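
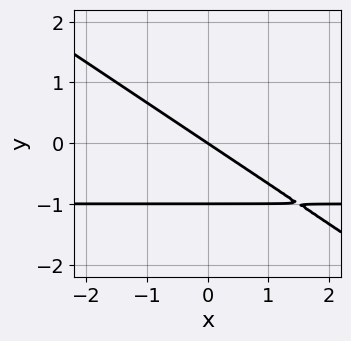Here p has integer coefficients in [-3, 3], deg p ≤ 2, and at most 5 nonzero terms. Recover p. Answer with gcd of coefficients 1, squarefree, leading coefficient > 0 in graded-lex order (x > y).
First, deg p = 2. The shape is more complex than any degree-1 curve.
Then, observable constraints: the y-axis gridline crossings are at y ∈ {-1, 0}; it meets the x-axis at x = 0 (among the integer gridlines).
Finally, fitting integer coefficients to these (and the overall shape) gives p.

2*x*y + 3*y^2 + 2*x + 3*y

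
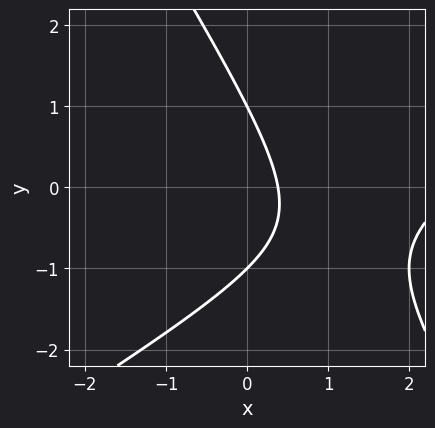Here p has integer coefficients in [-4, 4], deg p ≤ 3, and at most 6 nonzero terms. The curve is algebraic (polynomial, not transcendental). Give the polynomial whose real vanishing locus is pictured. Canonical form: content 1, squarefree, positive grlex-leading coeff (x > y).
1. The degree is 2 — the shape is more complex than any degree-1 curve.
2. From the axis intercepts and sections: among the integer gridlines, it crosses the y-axis at y ∈ {-1, 1}.
3. These observations pin down the coefficients.

x^2 - x*y - y^2 - 3*x + 1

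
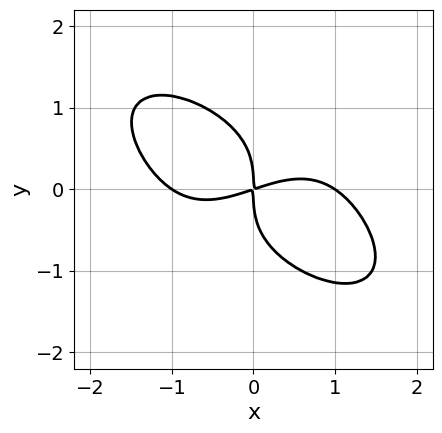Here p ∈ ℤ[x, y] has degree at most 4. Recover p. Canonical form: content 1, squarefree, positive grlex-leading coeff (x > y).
x^4 + 2*y^4 - x^2 + 3*x*y

(a) deg p = 4.
(b) Observable constraints: among the integer gridlines, it crosses the x-axis at x ∈ {-1, 0, 1}; it meets the y-axis at y = 0 (among the integer gridlines).
(c) The integer polynomial consistent with all of this is the stated p.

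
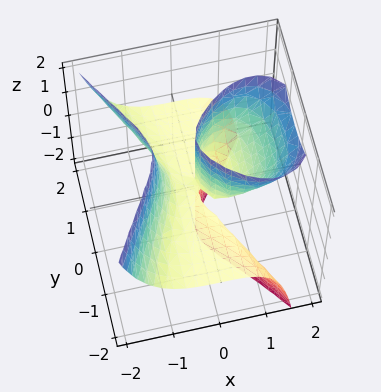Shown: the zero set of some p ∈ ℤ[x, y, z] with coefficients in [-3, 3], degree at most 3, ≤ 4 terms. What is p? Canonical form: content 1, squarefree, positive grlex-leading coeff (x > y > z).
3*x^3 - 2*x^2*z + 3*y^2*z - 3*x*z

(a) Degree: no degree-2 surface has this shape, so deg p = 3.
(b) From the axis intercepts and sections: it meets the x-axis at x = 0 (among the integer gridlines); every point of the y-axis in the box is on the surface; every point of the z-axis in the box is on the surface.
(c) Assembling these constraints gives the stated polynomial.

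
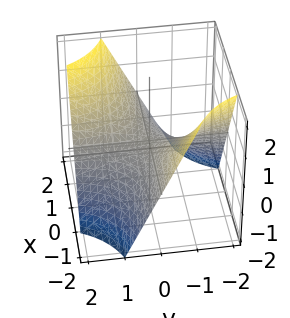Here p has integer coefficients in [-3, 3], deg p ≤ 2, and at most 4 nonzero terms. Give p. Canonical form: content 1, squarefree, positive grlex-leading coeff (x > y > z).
x*y - z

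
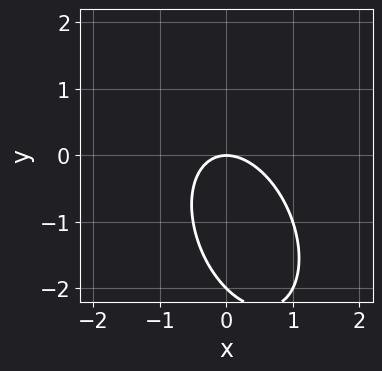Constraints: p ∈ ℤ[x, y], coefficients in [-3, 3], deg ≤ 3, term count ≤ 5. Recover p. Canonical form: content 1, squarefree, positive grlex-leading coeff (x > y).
2*x^2 + x*y + y^2 + 2*y

The degree is 2 — a generic line meets the curve in up to 2 points.
Reading off the gridlines: among the integer gridlines, it crosses the y-axis at y ∈ {-2, 0}; it crosses the x-axis at the gridline x = 0.
These observations pin down the coefficients.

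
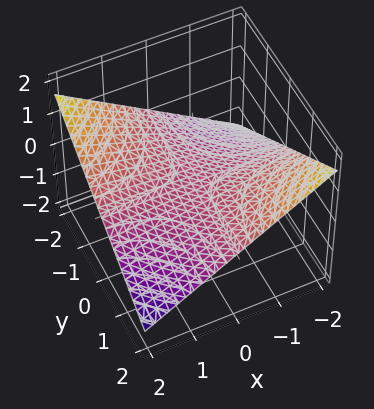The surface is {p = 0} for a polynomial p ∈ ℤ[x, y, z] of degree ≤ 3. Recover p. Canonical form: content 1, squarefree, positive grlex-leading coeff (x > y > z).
x*y + 3*z

(a) The degree is 2 — a hyperbolic paraboloid; a quadric.
(b) Against the integer gridlines: it crosses the z-axis at the gridline z = 0; every point of the x-axis in the box is on the surface; the visible y-axis segment lies entirely on the surface.
(c) Fitting integer coefficients to these (and the overall shape) gives p.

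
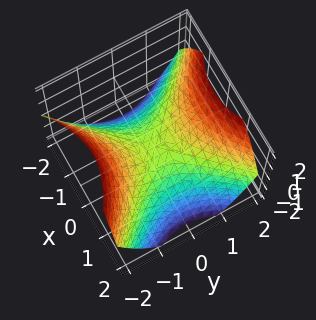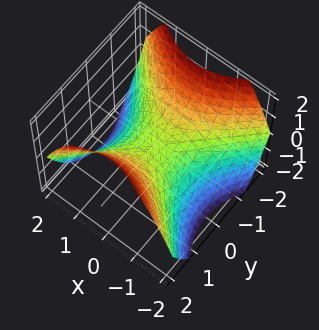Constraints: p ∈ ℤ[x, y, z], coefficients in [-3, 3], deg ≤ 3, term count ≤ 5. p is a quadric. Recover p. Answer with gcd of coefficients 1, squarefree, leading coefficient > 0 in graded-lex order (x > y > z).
2*x^2 - 2*y^2 + 3*z

deg p = 2. A saddle surface; a quadric.
Symmetries: it's symmetric under x → −x, forcing even powers of x; mirror symmetry y ↦ −y ⇒ only even powers of y.
From the visible intercepts: it meets the x-axis at x = 0 (among the integer gridlines); it meets the z-axis at z = 0 (among the integer gridlines); it crosses the y-axis at the gridline y = 0.
Matching integer coefficients to the picture gives p.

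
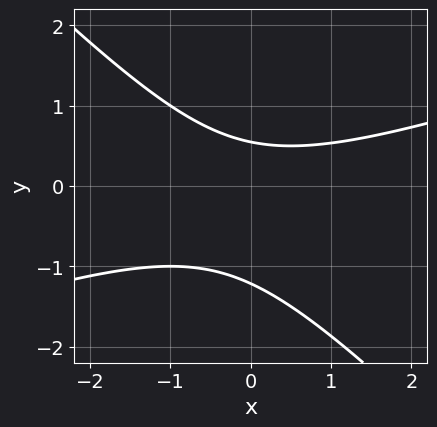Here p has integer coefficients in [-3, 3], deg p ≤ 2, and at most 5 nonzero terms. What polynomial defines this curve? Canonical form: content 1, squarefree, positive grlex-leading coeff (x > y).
x^2 - 2*x*y - 3*y^2 - 2*y + 2

First, deg p = 2. No degree-1 curve has this shape.
Next, against the integer gridlines: no x-intercept at any integer in the box.
Finally, these observations pin down the coefficients.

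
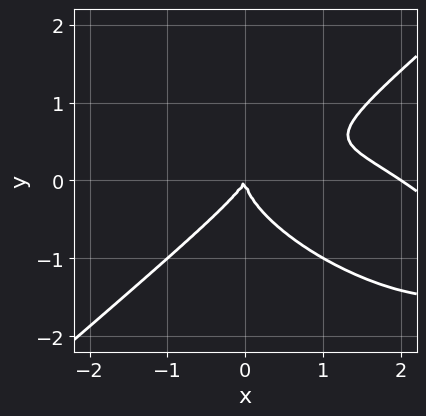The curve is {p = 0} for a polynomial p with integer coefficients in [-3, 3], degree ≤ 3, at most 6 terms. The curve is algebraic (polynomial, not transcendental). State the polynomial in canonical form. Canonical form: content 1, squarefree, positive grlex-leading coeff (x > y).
x^3 + x^2*y - 3*y^3 - 2*x^2 + x*y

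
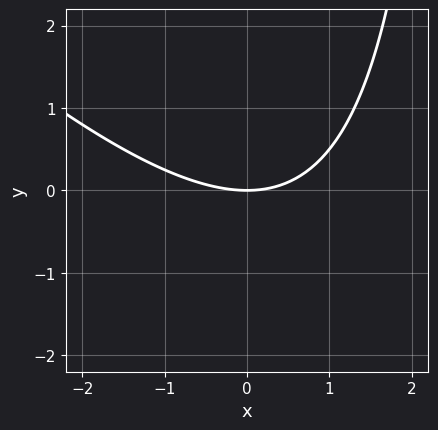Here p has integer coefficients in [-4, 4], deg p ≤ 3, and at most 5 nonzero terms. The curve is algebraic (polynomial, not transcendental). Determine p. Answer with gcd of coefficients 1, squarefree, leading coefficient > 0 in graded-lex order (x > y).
x^2 + x*y - 3*y

deg p = 2. The shape is more complex than any degree-1 curve.
Checking where it meets the axes: it meets the x-axis at x = 0 (among the integer gridlines); it meets the y-axis at y = 0 (among the integer gridlines).
Solving for integer coefficients yields p as stated.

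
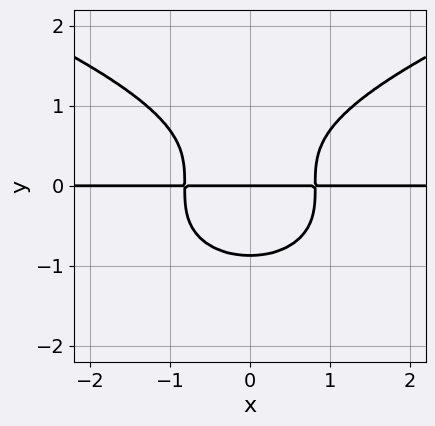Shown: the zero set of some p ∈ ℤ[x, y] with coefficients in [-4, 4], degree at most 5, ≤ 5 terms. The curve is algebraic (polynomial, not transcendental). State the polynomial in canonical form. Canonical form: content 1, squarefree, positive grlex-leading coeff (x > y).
First, deg p = 4. The shape is more complex than any degree-3 curve.
Next, symmetries: mirror symmetry x ↦ −x ⇒ only even powers of x.
Then, observable constraints: every point of the x-axis in the box is on the curve; it crosses the y-axis at the gridline y = 0.
Finally, assembling these constraints gives the stated polynomial.

3*y^4 - 3*x^2*y + 2*y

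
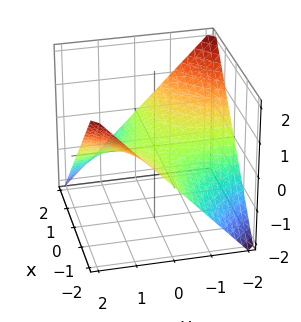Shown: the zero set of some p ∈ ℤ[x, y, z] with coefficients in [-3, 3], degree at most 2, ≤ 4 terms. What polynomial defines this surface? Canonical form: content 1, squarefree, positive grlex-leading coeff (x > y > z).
(a) Degree: a hyperbolic paraboloid; a quadric, so deg p = 2.
(b) Reading off the gridlines: the visible x-axis segment lies entirely on the surface; every point of the y-axis in the box is on the surface; one z-axis crossing is at z = 0.
(c) Fitting integer coefficients to these (and the overall shape) gives p.

x*y + 2*z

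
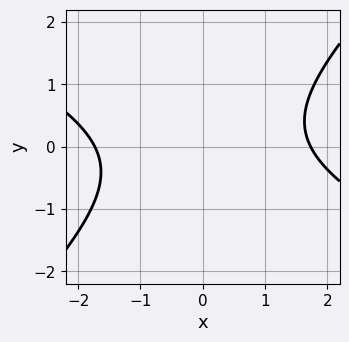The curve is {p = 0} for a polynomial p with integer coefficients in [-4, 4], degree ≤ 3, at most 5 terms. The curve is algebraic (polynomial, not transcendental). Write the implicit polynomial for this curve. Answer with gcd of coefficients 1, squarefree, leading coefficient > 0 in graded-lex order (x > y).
x^2 + x*y - 2*y^2 - 3

First, degree: a generic line meets the curve in up to 2 points, so deg p = 2.
Then, checking where it meets the axes: the curve avoids every integer y-axis point in the box.
Finally, assembling these constraints gives the stated polynomial.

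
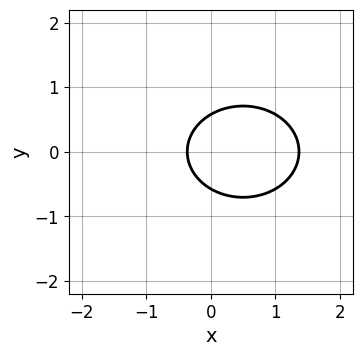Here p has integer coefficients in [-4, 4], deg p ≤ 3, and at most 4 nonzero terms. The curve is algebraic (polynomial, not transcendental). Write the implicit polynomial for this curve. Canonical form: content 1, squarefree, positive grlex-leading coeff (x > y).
2*x^2 + 3*y^2 - 2*x - 1

(a) The degree is 2 — no degree-1 curve has this shape.
(b) Symmetries: mirror symmetry y ↦ −y ⇒ only even powers of y.
(c) Together with the visible shape, these determine p as stated.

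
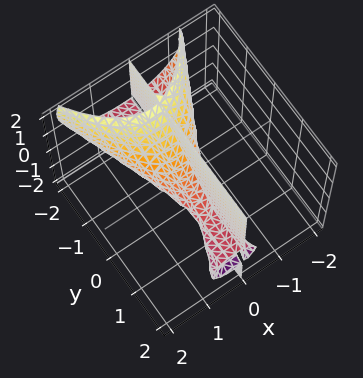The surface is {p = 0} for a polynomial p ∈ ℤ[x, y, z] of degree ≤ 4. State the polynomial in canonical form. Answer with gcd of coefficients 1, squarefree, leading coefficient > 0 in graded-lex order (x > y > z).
(a) There are 3 components. They look like related sheets of one shape, so recover p as a whole.
(b) deg p = 3. A generic line meets the surface in up to 3 points.
(c) Reading off the gridlines: every point of the z-axis in the box is on the surface; the visible y-axis segment lies entirely on the surface.
(d) Assembling these constraints gives the stated polynomial.

2*x^3 + 2*x*y*z + 2*x*z^2 - x^2 - 2*x*z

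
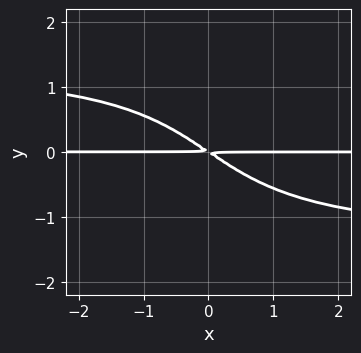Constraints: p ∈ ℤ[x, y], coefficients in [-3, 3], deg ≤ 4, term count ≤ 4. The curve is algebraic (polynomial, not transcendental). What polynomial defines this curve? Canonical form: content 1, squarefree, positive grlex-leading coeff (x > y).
x*y^3 - 2*x*y - 3*y^2

First, degree: a generic line meets the curve in up to 4 points, so deg p = 4.
Then, reading off the gridlines: every point of the x-axis in the box is on the curve.
Finally, matching integer coefficients to the picture gives p.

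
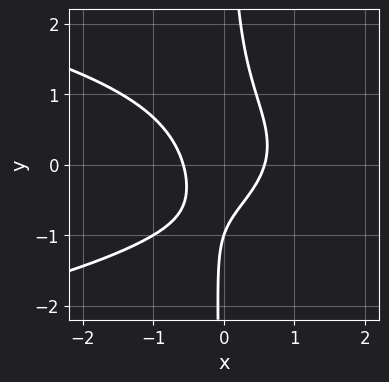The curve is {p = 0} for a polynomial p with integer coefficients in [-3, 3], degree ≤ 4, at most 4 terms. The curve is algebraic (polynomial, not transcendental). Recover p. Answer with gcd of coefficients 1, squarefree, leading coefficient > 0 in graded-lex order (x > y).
deg p = 3.
Against the integer gridlines: it meets the y-axis at y = -1 (among the integer gridlines).
Assembling these constraints gives the stated polynomial.

3*x*y^2 + 3*x^2 - y - 1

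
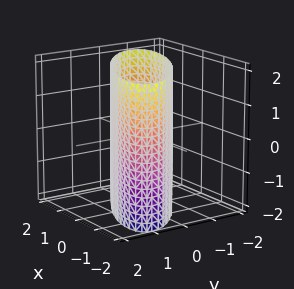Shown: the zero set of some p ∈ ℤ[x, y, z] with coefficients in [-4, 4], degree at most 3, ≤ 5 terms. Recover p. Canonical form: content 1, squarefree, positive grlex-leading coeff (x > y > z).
x^2 + 2*x*y + 2*y^2 - 2

First, degree: the shape is more complex than any degree-1 surface, so deg p = 2.
Then, observable constraints: it misses every integer gridline on the z-axis; among the integer gridlines, it crosses the y-axis at y ∈ {-1, 1}.
Finally, together with the visible shape, these determine p as stated.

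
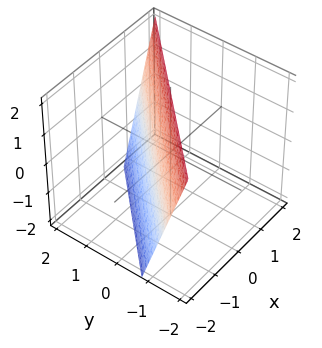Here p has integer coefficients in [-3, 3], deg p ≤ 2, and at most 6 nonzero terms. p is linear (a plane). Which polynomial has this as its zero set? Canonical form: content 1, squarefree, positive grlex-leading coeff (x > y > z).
1. Degree: the surface is flat (a plane), so deg p = 1.
2. From the visible intercepts: one z-axis crossing is at z = 2.
3. Together with the visible shape, these determine p as stated.

3*x - 3*y - z + 2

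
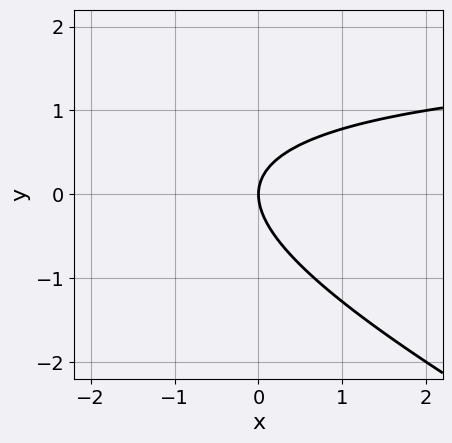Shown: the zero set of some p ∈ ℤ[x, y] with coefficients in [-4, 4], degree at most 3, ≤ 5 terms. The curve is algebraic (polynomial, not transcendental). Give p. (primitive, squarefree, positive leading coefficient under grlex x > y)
The degree is 2 — the shape is more complex than any degree-1 curve.
Checking where it meets the axes: it crosses the y-axis at the gridline y = 0; one x-axis crossing is at x = 0.
Putting this together gives p.

x*y + 2*y^2 - 2*x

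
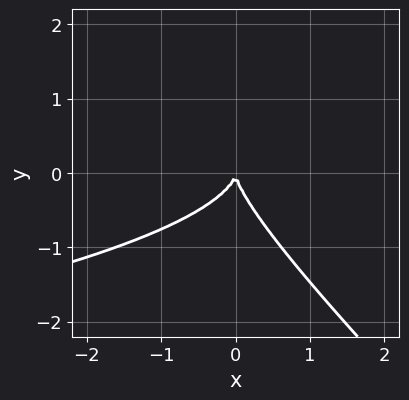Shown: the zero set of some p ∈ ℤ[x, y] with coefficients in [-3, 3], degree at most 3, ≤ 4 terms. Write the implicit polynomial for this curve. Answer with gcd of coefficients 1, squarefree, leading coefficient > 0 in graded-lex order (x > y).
x*y^2 + y^3 + x^2

(a) deg p = 3.
(b) Checking where it meets the axes: one y-axis crossing is at y = 0; it crosses the x-axis at the gridline x = 0.
(c) These observations pin down the coefficients.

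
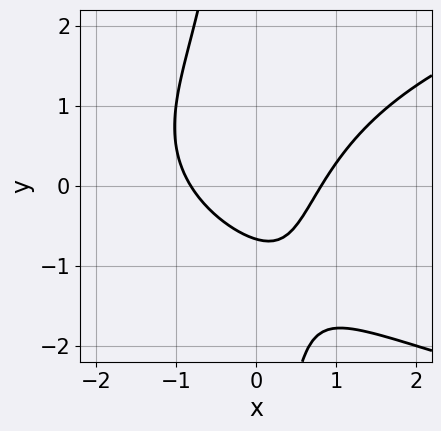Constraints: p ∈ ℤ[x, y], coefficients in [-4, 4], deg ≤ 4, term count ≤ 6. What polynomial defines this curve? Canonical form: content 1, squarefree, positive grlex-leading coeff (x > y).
deg p = 3. A generic line meets the curve in up to 3 points.
Matching integer coefficients to the picture gives p.

2*x*y^2 - 3*x^2 + 3*y + 2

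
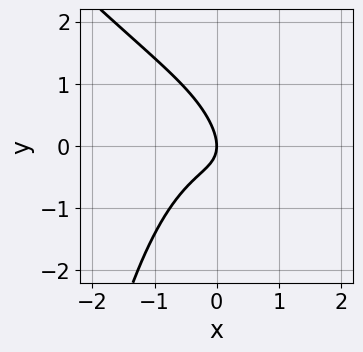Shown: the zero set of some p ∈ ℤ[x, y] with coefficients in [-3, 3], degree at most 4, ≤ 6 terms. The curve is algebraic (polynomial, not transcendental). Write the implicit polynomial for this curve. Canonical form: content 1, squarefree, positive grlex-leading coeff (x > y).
x^3 + x^2*y + x*y + y^2 + x

First, deg p = 3.
Then, from the visible intercepts: it crosses the y-axis at the gridline y = 0; it crosses the x-axis at the gridline x = 0.
Finally, the integer polynomial consistent with all of this is the stated p.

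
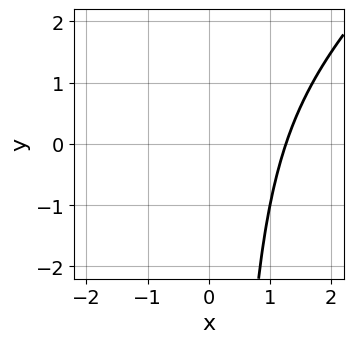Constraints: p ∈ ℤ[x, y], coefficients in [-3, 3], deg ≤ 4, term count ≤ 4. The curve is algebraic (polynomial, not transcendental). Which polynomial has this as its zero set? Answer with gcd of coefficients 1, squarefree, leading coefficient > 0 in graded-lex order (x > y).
(a) deg p = 3. A generic line meets the curve in up to 3 points.
(b) From the axis intercepts and sections: it misses every integer gridline on the y-axis.
(c) Together with the visible shape, these determine p as stated.

x^3 - x^2*y - 2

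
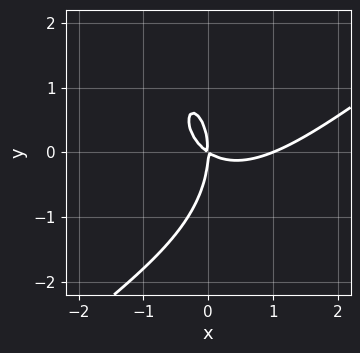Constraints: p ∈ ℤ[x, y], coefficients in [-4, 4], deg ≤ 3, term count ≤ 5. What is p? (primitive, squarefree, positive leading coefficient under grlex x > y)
1. The degree is 3 — a generic line meets the curve in up to 3 points.
2. Reading off the gridlines: among the integer gridlines, it crosses the x-axis at x ∈ {0, 1}; one y-axis crossing is at y = 0.
3. These observations pin down the coefficients.

2*x^3 - 2*x^2*y - y^3 - 2*x^2 - 3*x*y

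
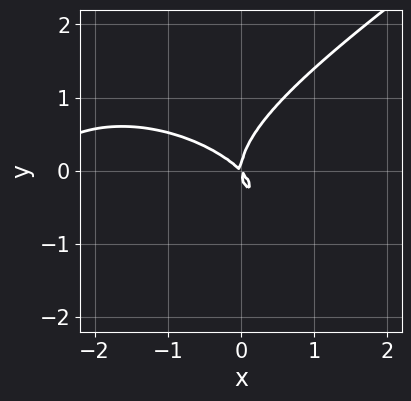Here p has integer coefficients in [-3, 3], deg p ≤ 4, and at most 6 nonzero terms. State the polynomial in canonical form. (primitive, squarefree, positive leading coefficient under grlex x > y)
The degree is 3 — a generic line meets the curve in up to 3 points.
From the visible intercepts: it crosses the x-axis at the gridline x = 0; it crosses the y-axis at the gridline y = 0.
Solving for integer coefficients yields p as stated.

x^3 - 3*y^3 + 3*x^2 + 3*x*y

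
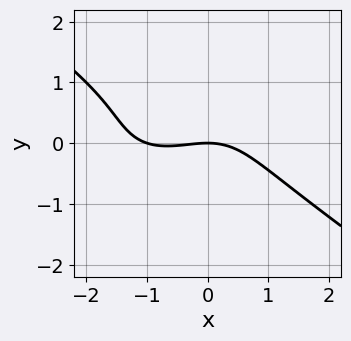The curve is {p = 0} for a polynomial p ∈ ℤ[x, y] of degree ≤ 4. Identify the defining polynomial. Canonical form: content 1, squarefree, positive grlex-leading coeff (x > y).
x^3 + 3*y^3 + x^2 - 2*y^2 + 3*y

First, the degree is 3 — the shape is more complex than any degree-2 curve.
Then, observable constraints: the x-axis gridline crossings are at x ∈ {-1, 0}; one y-axis crossing is at y = 0.
Finally, assembling these constraints gives the stated polynomial.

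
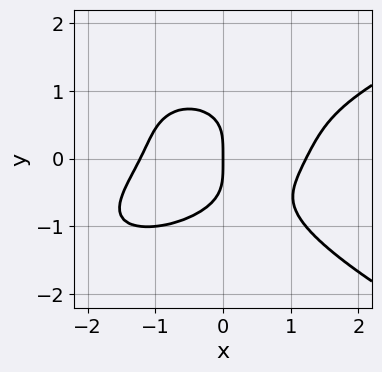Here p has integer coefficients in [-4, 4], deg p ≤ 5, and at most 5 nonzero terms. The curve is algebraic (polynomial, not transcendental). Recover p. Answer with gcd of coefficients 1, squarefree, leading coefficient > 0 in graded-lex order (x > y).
(a) Degree: a generic line meets the curve in up to 4 points, so deg p = 4.
(b) From the axis intercepts and sections: it meets the y-axis at y = 0 (among the integer gridlines); one x-axis crossing is at x = 0.
(c) These observations pin down the coefficients.

3*y^4 - 2*x^3 + 2*x^2*y + 3*x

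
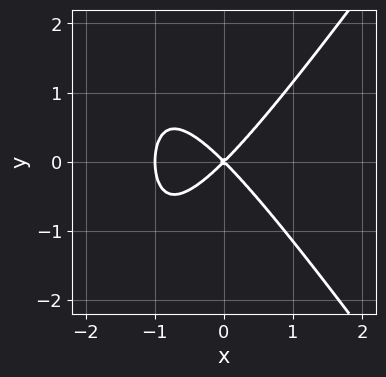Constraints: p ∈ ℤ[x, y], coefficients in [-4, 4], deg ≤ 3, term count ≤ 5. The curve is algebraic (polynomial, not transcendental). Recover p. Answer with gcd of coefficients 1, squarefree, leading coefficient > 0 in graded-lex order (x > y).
2*x^3 - x*y^2 + 2*x^2 - 2*y^2

First, degree: no degree-2 curve has this shape, so deg p = 3.
Then, symmetries: mirror symmetry y ↦ −y ⇒ only even powers of y.
Next, observable constraints: the x-axis gridline crossings are at x ∈ {-1, 0}; it crosses the y-axis at the gridline y = 0.
Finally, the integer polynomial consistent with all of this is the stated p.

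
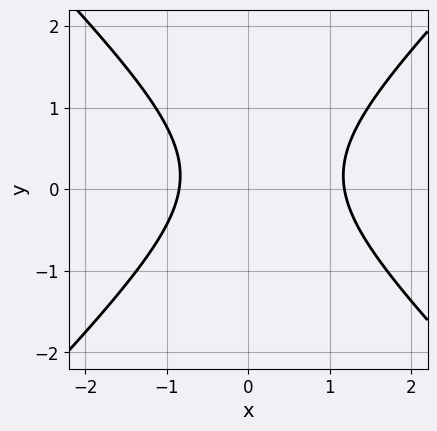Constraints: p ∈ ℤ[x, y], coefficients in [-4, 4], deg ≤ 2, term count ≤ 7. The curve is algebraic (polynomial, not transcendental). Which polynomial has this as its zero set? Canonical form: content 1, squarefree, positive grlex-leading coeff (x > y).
1. Degree: the shape is more complex than any degree-1 curve, so deg p = 2.
2. From the axis intercepts and sections: the curve avoids every integer y-axis point in the box.
3. Together with the visible shape, these determine p as stated.

3*x^2 - 3*y^2 - x + y - 3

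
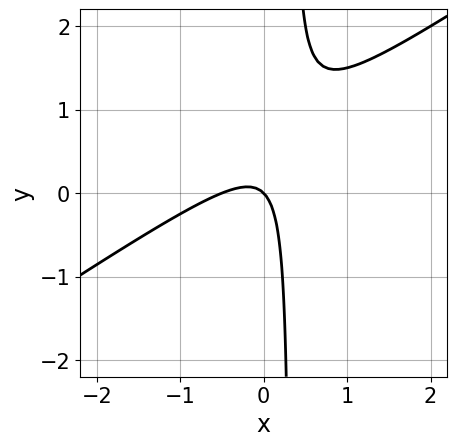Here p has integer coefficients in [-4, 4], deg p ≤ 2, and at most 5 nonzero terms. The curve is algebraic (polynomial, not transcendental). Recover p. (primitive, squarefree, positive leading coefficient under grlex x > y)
The degree is 2 — no degree-1 curve has this shape.
Checking where it meets the axes: it meets the x-axis at x = 0 (among the integer gridlines); it crosses the y-axis at the gridline y = 0.
Together with the visible shape, these determine p as stated.

2*x^2 - 3*x*y + x + y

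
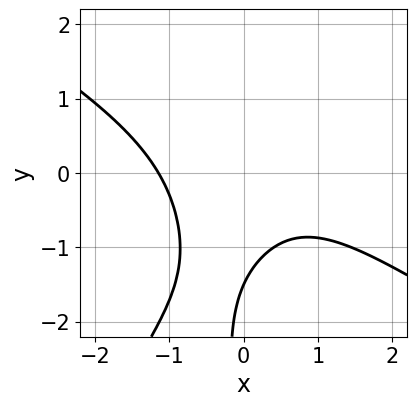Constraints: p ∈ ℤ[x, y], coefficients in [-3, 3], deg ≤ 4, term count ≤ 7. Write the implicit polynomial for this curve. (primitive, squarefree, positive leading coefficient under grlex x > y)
1. Degree: a generic line meets the curve in up to 3 points, so deg p = 3.
2. Putting this together gives p.

2*x^3 + 2*x^2*y - 2*x*y^2 + 2*y + 3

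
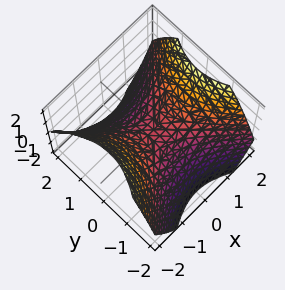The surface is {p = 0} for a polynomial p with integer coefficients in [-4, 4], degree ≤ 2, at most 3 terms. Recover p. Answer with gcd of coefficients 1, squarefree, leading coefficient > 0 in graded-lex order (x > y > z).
2*x^2 - 2*y^2 - 3*z

First, degree: a saddle surface; a quadric, so deg p = 2.
Next, symmetries: the y ↦ −y reflection is a symmetry, so y appears only in even powers; the x ↦ −x reflection is a symmetry, so x appears only in even powers.
Then, observable constraints: it crosses the x-axis at the gridline x = 0; it meets the z-axis at z = 0 (among the integer gridlines); it meets the y-axis at y = 0 (among the integer gridlines).
Finally, fitting integer coefficients to these (and the overall shape) gives p.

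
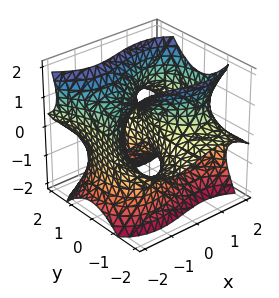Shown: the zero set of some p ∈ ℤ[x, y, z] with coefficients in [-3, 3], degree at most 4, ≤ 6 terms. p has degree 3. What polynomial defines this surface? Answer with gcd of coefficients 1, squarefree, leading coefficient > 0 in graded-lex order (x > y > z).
First, degree: a generic line meets the surface in up to 3 points, so deg p = 3.
Next, reading off the gridlines: every point of the y-axis in the box is on the surface; it crosses the z-axis at the gridline z = 0; one x-axis crossing is at x = 0.
Finally, assembling these constraints gives the stated polynomial.

x^3 + 2*y^2*z - z^3 - 3*x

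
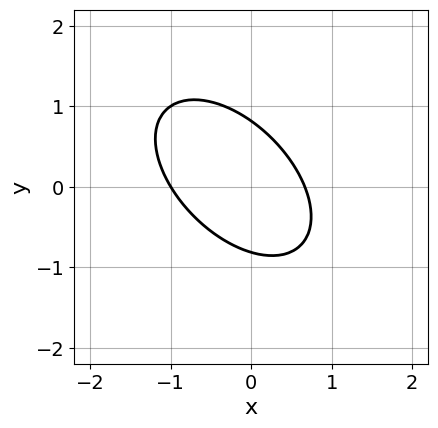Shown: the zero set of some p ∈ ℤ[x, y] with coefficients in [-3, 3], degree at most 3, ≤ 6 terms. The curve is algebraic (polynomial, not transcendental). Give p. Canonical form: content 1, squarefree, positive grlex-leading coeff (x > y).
(a) deg p = 2. The shape is more complex than any degree-1 curve.
(b) Observable constraints: it crosses the x-axis at the gridline x = -1.
(c) Together with the visible shape, these determine p as stated.

3*x^2 + 3*x*y + 3*y^2 + x - 2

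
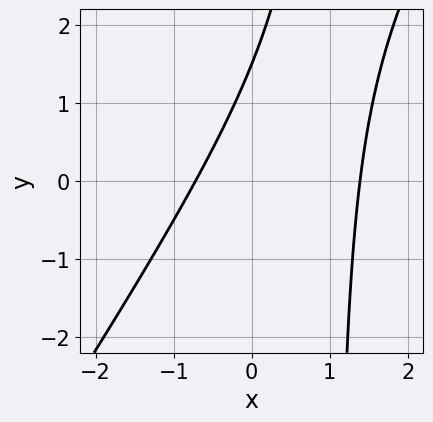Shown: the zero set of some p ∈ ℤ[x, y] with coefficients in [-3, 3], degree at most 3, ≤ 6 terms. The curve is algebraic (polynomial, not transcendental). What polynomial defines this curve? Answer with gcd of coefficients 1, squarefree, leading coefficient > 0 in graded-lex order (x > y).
Degree: the shape is more complex than any degree-1 curve, so deg p = 2.
Solving for integer coefficients yields p as stated.

3*x^2 - 2*x*y - 2*x + 2*y - 3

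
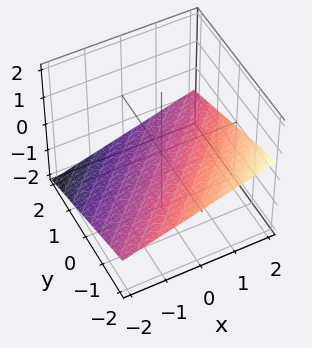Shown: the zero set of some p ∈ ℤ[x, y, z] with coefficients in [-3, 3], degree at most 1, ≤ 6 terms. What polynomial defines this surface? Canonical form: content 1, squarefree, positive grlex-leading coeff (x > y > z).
x - y - 3*z - 2

First, degree: every cross-section is a straight line — this is a plane, so deg p = 1.
Then, observable constraints: it crosses the x-axis at the gridline x = 2; one y-axis crossing is at y = -2.
Finally, matching integer coefficients to the picture gives p.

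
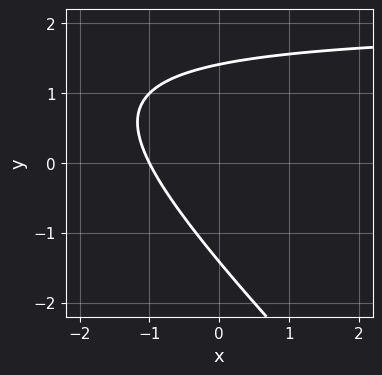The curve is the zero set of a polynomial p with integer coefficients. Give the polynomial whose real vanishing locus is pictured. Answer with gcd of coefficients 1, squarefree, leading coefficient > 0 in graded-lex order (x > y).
x*y + y^2 - 2*x - 2

(a) The degree is 2 — the shape is more complex than any degree-1 curve.
(b) Checking where it meets the axes: one x-axis crossing is at x = -1.
(c) The integer polynomial consistent with all of this is the stated p.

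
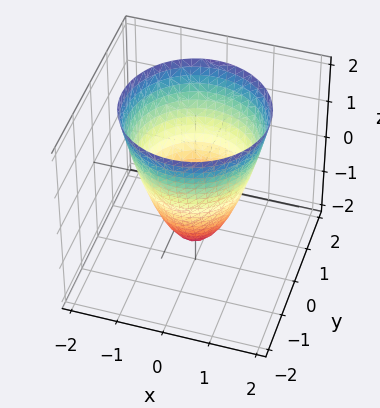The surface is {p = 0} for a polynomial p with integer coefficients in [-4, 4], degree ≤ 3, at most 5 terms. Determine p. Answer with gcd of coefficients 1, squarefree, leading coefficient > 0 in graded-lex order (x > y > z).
1. Degree: the shape is more complex than any degree-1 surface, so deg p = 2.
2. Symmetry: the z-axis is an axis of rotation, so x and y enter only as x² + y².
3. From the visible intercepts: a circular section at z = 2 has radius between 1 and 2; the y-axis gridline crossings are at y ∈ {-1, 1}; the x-axis gridline crossings are at x ∈ {-1, 1}.
4. These observations pin down the coefficients.

3*x^2 + 3*y^2 - 2*z - 3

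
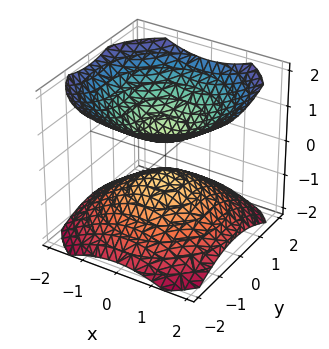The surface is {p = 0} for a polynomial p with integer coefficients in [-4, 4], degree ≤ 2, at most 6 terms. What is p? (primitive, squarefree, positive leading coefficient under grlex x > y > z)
(a) The picture has 2 separate pieces. They look like related sheets of one shape, so recover p as a whole.
(b) The degree is 2 — the shape is more complex than any degree-1 surface.
(c) By symmetry, the surface is invariant under rotation about z: p = q(x² + y², z).
(d) From the axis intercepts and sections: a circular section at z = -1 has radius exactly 1; it misses every integer gridline on the y-axis.
(e) Together with the visible shape, these determine p as stated.

2*x^2 + 2*y^2 - 3*z^2 + 1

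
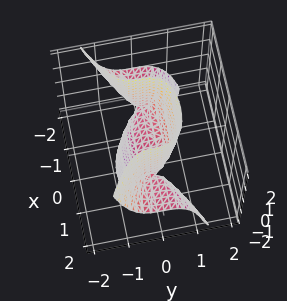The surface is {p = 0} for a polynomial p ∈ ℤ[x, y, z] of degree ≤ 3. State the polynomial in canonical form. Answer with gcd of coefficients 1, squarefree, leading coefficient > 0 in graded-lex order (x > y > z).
1. Degree: no degree-2 surface has this shape, so deg p = 3.
2. Observable constraints: one z-axis crossing is at z = 0; the visible x-axis segment lies entirely on the surface.
3. The integer polynomial consistent with all of this is the stated p.

x^2*z + 3*y^3 - z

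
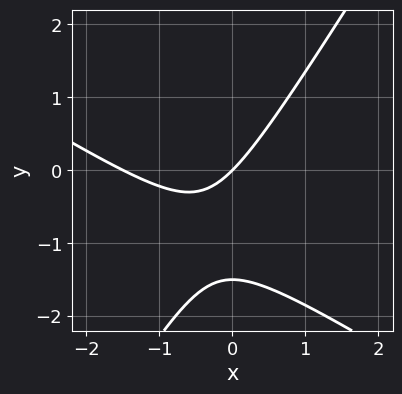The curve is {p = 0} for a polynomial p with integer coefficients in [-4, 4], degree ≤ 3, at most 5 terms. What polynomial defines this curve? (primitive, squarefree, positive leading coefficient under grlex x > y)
2*x^2 + 2*x*y - 2*y^2 + 3*x - 3*y

(a) deg p = 2.
(b) Observable constraints: it crosses the x-axis at the gridline x = 0; it crosses the y-axis at the gridline y = 0.
(c) Fitting integer coefficients to these (and the overall shape) gives p.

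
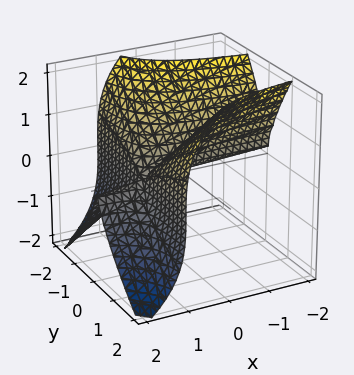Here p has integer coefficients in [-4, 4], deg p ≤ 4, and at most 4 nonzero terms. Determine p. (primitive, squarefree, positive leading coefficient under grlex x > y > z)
The degree is 3 — no degree-2 surface has this shape.
Reading off the gridlines: it crosses the y-axis at the gridline y = 0; it crosses the z-axis at the gridline z = 0.
Fitting integer coefficients to these (and the overall shape) gives p. Check: (-1, 0, 0) on the x-axis lies on the surface, and p(-1, 0, 0) = 0. ✓

3*x*y^2 + z^3 - 3*y^2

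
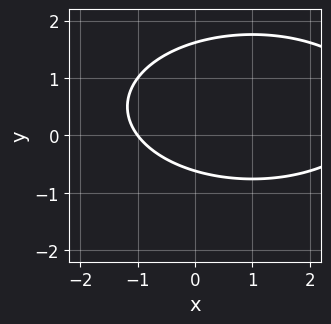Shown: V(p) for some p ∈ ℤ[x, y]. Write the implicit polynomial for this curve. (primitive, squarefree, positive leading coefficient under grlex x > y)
Degree: a generic line meets the curve in up to 2 points, so deg p = 2.
Reading off the gridlines: it meets the x-axis at x = -1 (among the integer gridlines).
Together with the visible shape, these determine p as stated.

x^2 + 3*y^2 - 2*x - 3*y - 3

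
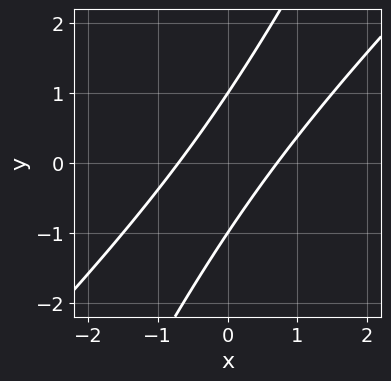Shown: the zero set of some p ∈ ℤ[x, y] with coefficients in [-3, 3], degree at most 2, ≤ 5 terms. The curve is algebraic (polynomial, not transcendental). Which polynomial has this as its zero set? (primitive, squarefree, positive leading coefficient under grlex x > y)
(a) deg p = 2.
(b) Against the integer gridlines: among the integer gridlines, it crosses the y-axis at y ∈ {-1, 1}.
(c) The integer polynomial consistent with all of this is the stated p.

2*x^2 - 3*x*y + y^2 - 1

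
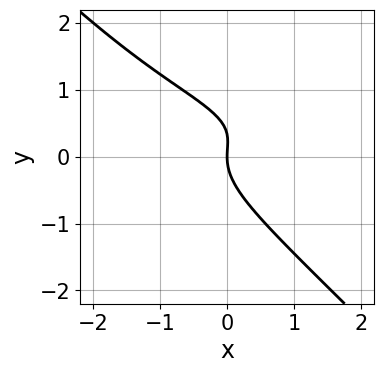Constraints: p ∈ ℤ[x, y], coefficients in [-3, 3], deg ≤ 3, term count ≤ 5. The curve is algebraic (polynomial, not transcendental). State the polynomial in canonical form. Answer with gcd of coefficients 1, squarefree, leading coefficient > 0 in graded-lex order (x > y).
Degree: a generic line meets the curve in up to 3 points, so deg p = 3.
From the visible intercepts: it meets the y-axis at y = 0 (among the integer gridlines); it crosses the x-axis at the gridline x = 0.
These observations pin down the coefficients.

3*x*y^2 + 3*y^3 - 2*x*y - y^2 + 2*x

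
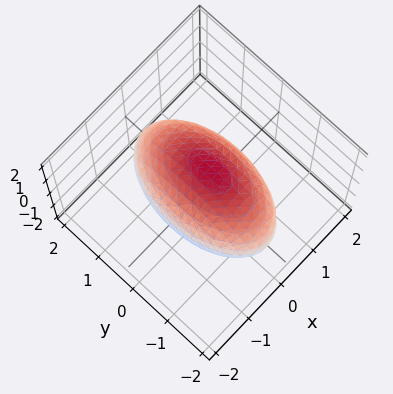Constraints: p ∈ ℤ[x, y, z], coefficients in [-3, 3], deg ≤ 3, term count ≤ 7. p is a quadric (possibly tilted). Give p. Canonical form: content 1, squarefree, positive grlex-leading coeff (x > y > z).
3*x^2 - x*z + y^2 + 3*z^2 - 3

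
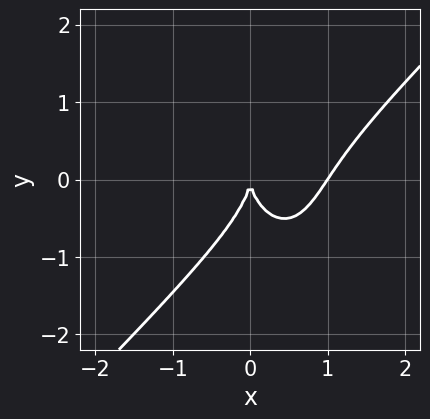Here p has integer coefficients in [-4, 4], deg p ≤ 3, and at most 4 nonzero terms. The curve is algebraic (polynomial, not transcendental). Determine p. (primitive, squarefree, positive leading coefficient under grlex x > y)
(a) Degree: the shape is more complex than any degree-2 curve, so deg p = 3.
(b) From the axis intercepts and sections: one y-axis crossing is at y = 0; the x-axis gridline crossings are at x ∈ {0, 1}.
(c) Putting this together gives p.

3*x^3 - 2*x^2*y - y^3 - 3*x^2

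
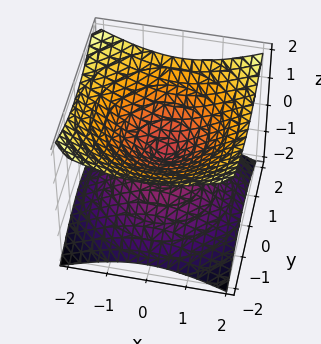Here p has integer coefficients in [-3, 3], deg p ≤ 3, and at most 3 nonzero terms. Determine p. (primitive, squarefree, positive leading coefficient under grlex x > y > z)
First, the degree is 2 — a double cone through the origin; a quadric.
Then, symmetries: it's symmetric under z → −z, forcing even powers of z; rotational symmetry about the z-axis ⇒ p depends on x, y only through x² + y².
Next, from the axis intercepts and sections: it crosses the y-axis at the gridline y = 0; a circular section at z = 1 has radius between 1 and 2; it crosses the z-axis at the gridline z = 0; one x-axis crossing is at x = 0.
Finally, assembling these constraints gives the stated polynomial.

x^2 + y^2 - 2*z^2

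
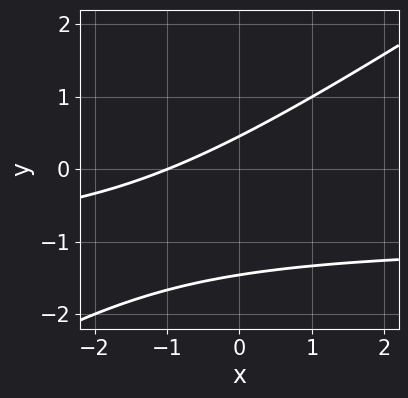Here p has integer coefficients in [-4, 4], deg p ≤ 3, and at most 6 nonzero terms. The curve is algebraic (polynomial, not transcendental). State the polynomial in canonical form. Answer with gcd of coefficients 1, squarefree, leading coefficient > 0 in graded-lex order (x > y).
2*x*y - 3*y^2 + 2*x - 3*y + 2

1. The degree is 2 — the shape is more complex than any degree-1 curve.
2. From the axis intercepts and sections: one x-axis crossing is at x = -1.
3. Together with the visible shape, these determine p as stated.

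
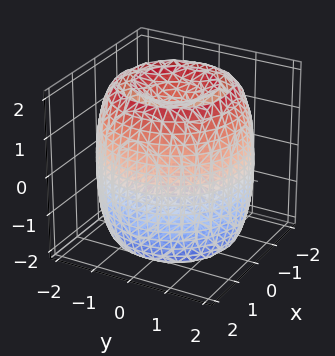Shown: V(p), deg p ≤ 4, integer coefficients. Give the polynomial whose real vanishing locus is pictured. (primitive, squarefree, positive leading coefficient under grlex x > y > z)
x^4 + 2*x^2*y^2 + y^4 - 3*x^2 - 3*y^2 + z^2 - 2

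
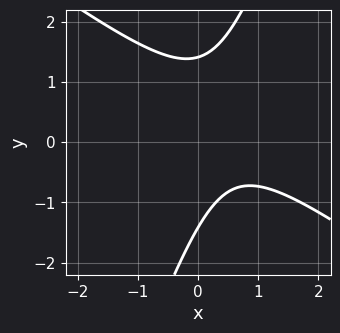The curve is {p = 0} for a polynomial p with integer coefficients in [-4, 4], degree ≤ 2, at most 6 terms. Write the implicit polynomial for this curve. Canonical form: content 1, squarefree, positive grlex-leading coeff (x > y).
2*x^2 + 2*x*y - y^2 - 2*x + 2

(a) The degree is 2 — a generic line meets the curve in up to 2 points.
(b) Reading off the gridlines: the curve avoids every integer x-axis point in the box.
(c) The integer polynomial consistent with all of this is the stated p.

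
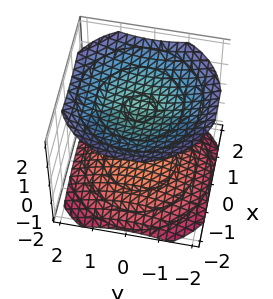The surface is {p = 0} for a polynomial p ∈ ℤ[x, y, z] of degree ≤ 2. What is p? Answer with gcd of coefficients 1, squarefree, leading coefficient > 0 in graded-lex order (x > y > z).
x^2 + y^2 - 2*z^2 + 3

1. There are 2 components.
2. deg p = 2.
3. Symmetries: the z ↦ −z reflection is a symmetry, so z appears only in even powers; every cross-section ⟂ z is a circle, so x, y appear only via x² + y².
4. Against the integer gridlines: it misses every integer gridline on the x-axis; it misses every integer gridline on the y-axis.
5. Matching integer coefficients to the picture gives p.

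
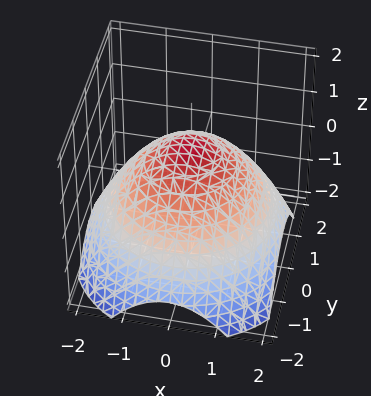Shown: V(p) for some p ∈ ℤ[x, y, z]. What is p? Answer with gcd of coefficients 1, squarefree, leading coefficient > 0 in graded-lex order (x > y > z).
(a) Degree: the shape is more complex than any degree-1 surface, so deg p = 2.
(b) By symmetry, the z-axis is an axis of rotation, so x and y enter only as x² + y².
(c) Reading off the gridlines: it crosses the z-axis at the gridline z = 1; a circular section at z = 0 has radius between 1 and 2.
(d) Solving for integer coefficients yields p as stated.

x^2 + y^2 + 2*z - 2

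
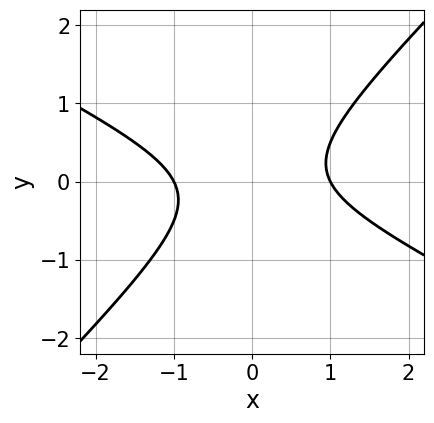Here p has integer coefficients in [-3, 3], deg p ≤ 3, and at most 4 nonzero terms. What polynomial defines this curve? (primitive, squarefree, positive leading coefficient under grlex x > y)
x^2 + x*y - 2*y^2 - 1

The degree is 2 — a generic line meets the curve in up to 2 points.
Checking where it meets the axes: the curve avoids every integer y-axis point in the box; the x-axis gridline crossings are at x ∈ {-1, 1}.
Matching integer coefficients to the picture gives p.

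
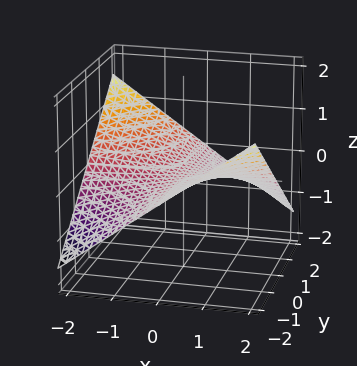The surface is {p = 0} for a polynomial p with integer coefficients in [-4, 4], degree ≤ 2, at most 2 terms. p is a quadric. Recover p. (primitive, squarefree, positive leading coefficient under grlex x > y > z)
x*y + 3*z

First, the degree is 2 — a saddle surface; a quadric.
Next, against the integer gridlines: the visible y-axis segment lies entirely on the surface; it meets the z-axis at z = 0 (among the integer gridlines).
Finally, putting this together gives p.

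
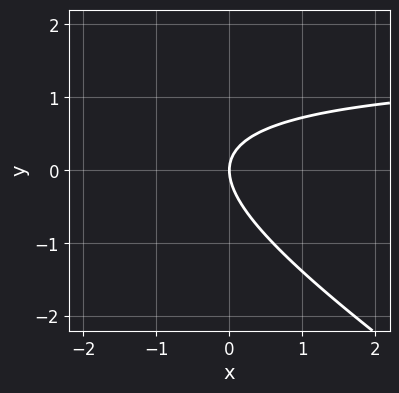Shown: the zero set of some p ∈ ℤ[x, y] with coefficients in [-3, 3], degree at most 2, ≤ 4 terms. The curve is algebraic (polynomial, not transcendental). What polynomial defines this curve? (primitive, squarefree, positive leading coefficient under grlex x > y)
deg p = 2.
From the visible intercepts: one x-axis crossing is at x = 0; it meets the y-axis at y = 0 (among the integer gridlines).
These observations pin down the coefficients.

2*x*y + 3*y^2 - 3*x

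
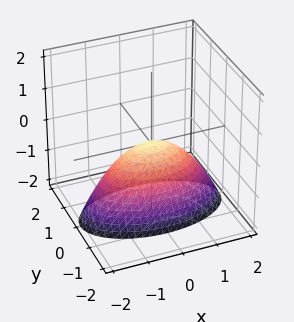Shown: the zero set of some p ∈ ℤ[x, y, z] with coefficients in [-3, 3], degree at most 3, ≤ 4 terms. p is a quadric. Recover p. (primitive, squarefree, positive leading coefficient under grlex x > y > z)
1. deg p = 2. A paraboloid; a quadric.
2. Symmetries: it's symmetric under y → −y, forcing even powers of y; it's symmetric under x → −x, forcing even powers of x.
3. Against the integer gridlines: it crosses the y-axis at the gridline y = 0; it crosses the z-axis at the gridline z = 0; one x-axis crossing is at x = 0.
4. Assembling these constraints gives the stated polynomial.

x^2 + 3*y^2 + 2*z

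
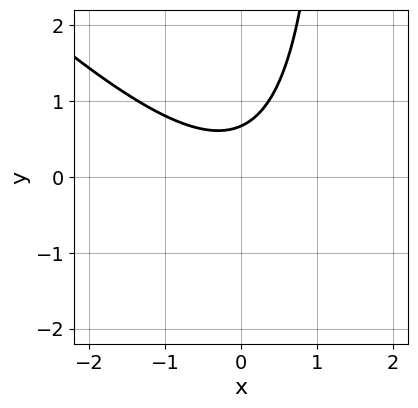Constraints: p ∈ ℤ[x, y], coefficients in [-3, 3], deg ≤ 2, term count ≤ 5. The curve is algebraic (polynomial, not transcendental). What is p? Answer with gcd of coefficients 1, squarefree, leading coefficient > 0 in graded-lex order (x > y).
2*x^2 + 2*x*y - 3*y + 2

First, the degree is 2 — the shape is more complex than any degree-1 curve.
Then, against the integer gridlines: it misses every integer gridline on the x-axis.
Finally, assembling these constraints gives the stated polynomial.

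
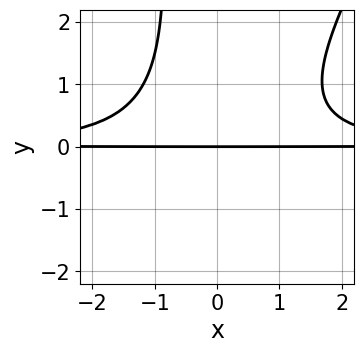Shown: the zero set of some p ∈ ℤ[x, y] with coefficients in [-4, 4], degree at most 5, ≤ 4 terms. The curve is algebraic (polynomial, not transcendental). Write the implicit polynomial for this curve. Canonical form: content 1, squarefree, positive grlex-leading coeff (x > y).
First, deg p = 4. No degree-3 curve has this shape.
Next, from the axis intercepts and sections: it meets the y-axis at y = 0 (among the integer gridlines); every point of the x-axis in the box is on the curve.
Finally, putting this together gives p.

2*x^2*y^2 - x*y^3 - y^3 - 3*y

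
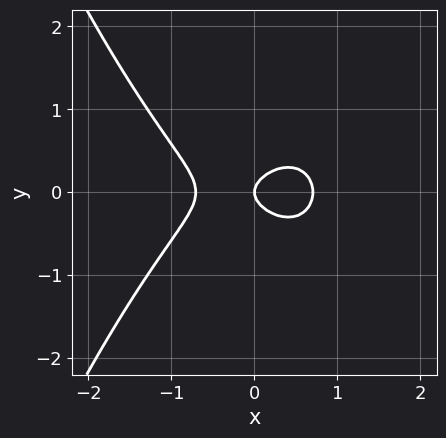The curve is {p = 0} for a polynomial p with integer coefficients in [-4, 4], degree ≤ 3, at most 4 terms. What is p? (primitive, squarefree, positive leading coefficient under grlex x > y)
2*x^3 + 3*y^2 - x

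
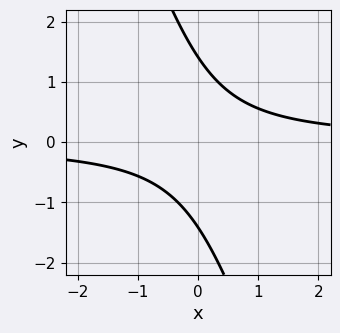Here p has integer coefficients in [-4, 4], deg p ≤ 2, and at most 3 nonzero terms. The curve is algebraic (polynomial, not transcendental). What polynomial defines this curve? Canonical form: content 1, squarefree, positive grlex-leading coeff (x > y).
First, degree: no degree-1 curve has this shape, so deg p = 2.
Next, from the axis intercepts and sections: no x-intercept at any integer in the box.
Finally, matching integer coefficients to the picture gives p.

3*x*y + y^2 - 2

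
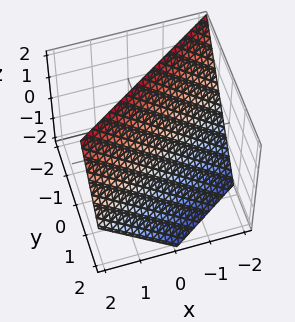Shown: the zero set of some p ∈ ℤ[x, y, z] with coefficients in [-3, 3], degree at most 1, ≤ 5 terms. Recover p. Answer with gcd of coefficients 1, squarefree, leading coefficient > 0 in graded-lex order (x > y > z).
2*x - 3*y - 2*z + 2

(a) deg p = 1. The surface is flat (a plane).
(b) Against the integer gridlines: it meets the x-axis at x = -1 (among the integer gridlines); it meets the z-axis at z = 1 (among the integer gridlines).
(c) Fitting integer coefficients to these (and the overall shape) gives p.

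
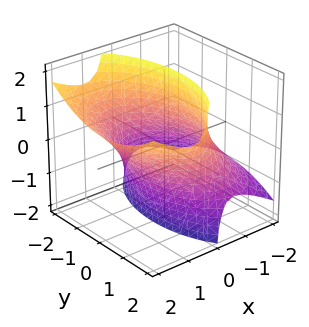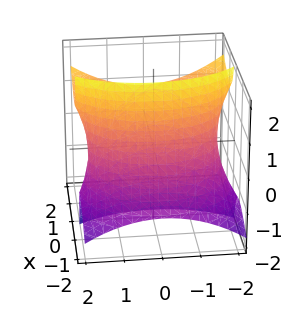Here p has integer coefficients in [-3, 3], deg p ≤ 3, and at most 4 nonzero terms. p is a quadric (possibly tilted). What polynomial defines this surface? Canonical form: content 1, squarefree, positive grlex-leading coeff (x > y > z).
2*x^2 - 3*x*z + y^2 - 3

First, deg p = 2.
Next, from the axis intercepts and sections: the surface avoids every integer z-axis point in the box.
Finally, assembling these constraints gives the stated polynomial.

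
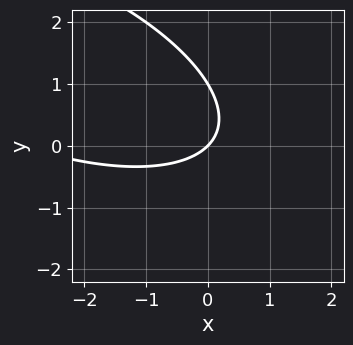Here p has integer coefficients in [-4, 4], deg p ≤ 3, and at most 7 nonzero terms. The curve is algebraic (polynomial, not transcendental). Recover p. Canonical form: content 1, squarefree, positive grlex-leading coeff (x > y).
x^2 + 2*x*y + 3*y^2 + 3*x - 3*y

1. deg p = 2. No degree-1 curve has this shape.
2. Observable constraints: the y-axis gridline crossings are at y ∈ {0, 1}; it crosses the x-axis at the gridline x = 0.
3. Putting this together gives p.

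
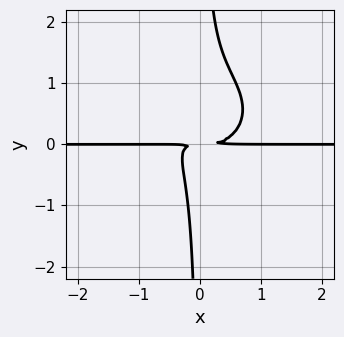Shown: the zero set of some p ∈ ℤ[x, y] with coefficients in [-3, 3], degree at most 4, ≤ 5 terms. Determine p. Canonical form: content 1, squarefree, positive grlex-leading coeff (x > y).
First, the degree is 4 — the shape is more complex than any degree-3 curve.
Then, from the axis intercepts and sections: the visible x-axis segment lies entirely on the curve.
Finally, solving for integer coefficients yields p as stated.

2*x^3*y + 3*x*y^3 - 2*x*y^2 - y^2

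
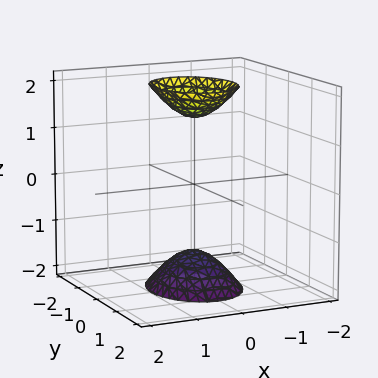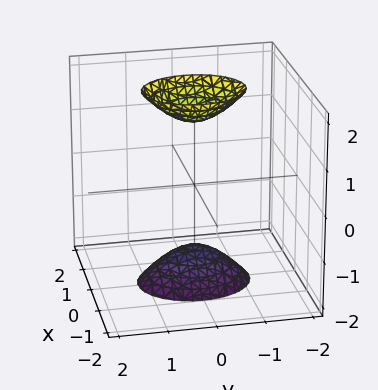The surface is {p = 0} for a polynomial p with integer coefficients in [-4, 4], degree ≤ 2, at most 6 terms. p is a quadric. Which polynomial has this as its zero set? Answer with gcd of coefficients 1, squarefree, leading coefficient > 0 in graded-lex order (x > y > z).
First, I count 2 distinct pieces. They look like related sheets of one shape, so recover p as a whole.
Then, degree: two separate bowl-shaped sheets opening away from each other; a quadric, so deg p = 2.
Next, symmetries: it's symmetric under y → −y, forcing even powers of y; the z ↦ −z reflection is a symmetry, so z appears only in even powers; it's symmetric under x → −x, forcing even powers of x.
Then, against the integer gridlines: no x-intercept at any integer in the box; the surface avoids every integer y-axis point in the box.
Finally, putting this together gives p.

3*x^2 + 2*y^2 - z^2 + 2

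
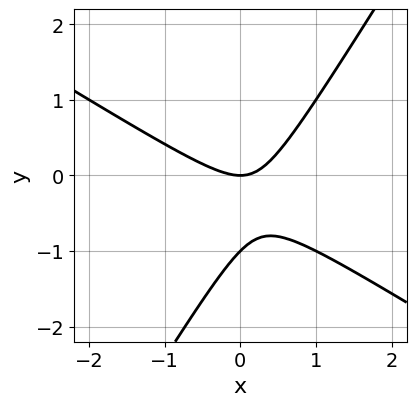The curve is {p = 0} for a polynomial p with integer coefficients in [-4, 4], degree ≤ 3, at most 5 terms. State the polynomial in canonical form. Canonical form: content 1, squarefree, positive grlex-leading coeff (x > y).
x^2 + x*y - y^2 - y

First, the degree is 2 — the shape is more complex than any degree-1 curve.
Then, observable constraints: the y-axis gridline crossings are at y ∈ {-1, 0}; one x-axis crossing is at x = 0.
Finally, matching integer coefficients to the picture gives p.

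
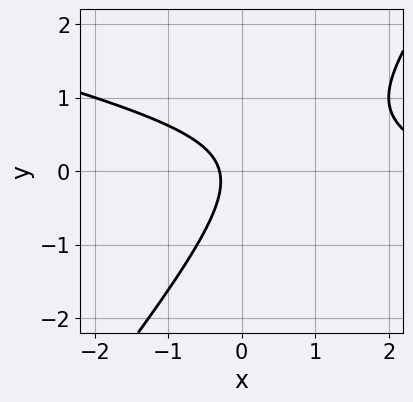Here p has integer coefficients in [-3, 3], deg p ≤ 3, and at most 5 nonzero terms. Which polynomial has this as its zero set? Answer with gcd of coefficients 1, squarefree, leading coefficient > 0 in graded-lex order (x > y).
(a) Degree: the shape is more complex than any degree-1 curve, so deg p = 2.
(b) Against the integer gridlines: the curve avoids every integer y-axis point in the box.
(c) Fitting integer coefficients to these (and the overall shape) gives p.

x^2 + 3*x*y - 3*y^2 - 3*x - 1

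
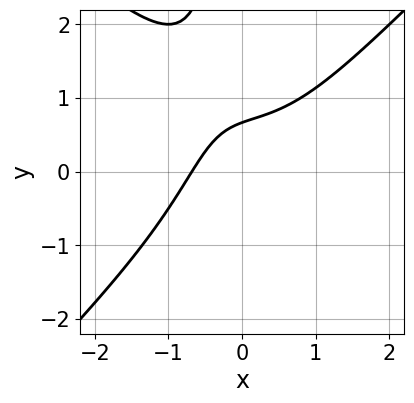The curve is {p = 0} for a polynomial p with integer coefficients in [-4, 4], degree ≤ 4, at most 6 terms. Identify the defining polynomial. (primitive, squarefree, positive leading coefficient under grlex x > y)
2*x^3 - 2*x*y^2 + 2*x - 3*y + 2

(a) deg p = 3.
(b) Matching integer coefficients to the picture gives p.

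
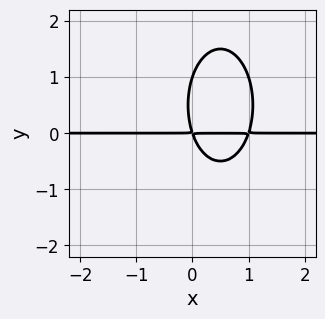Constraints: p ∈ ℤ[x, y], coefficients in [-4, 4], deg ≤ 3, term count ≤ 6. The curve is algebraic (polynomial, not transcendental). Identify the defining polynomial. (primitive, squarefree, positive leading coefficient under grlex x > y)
(a) The degree is 3 — no degree-2 curve has this shape.
(b) Checking where it meets the axes: one y-axis crossing is at y = 1; the visible x-axis segment lies entirely on the curve.
(c) These observations pin down the coefficients.

3*x^2*y + y^3 - 3*x*y - y^2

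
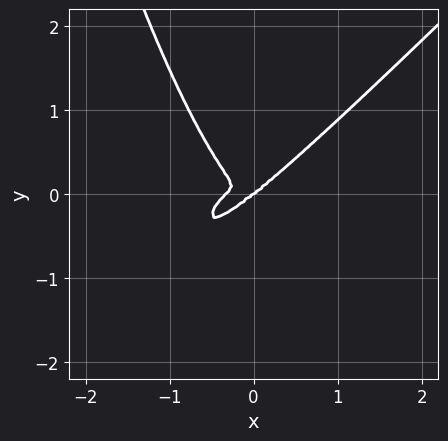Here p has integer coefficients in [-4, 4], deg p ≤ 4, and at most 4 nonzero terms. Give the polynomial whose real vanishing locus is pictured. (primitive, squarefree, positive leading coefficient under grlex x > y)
3*x^4 - 3*x^3*y + x^3 - 2*y^3

Degree: the shape is more complex than any degree-3 curve, so deg p = 4.
Checking where it meets the axes: it meets the x-axis at x = 0 (among the integer gridlines); it crosses the y-axis at the gridline y = 0.
Fitting integer coefficients to these (and the overall shape) gives p.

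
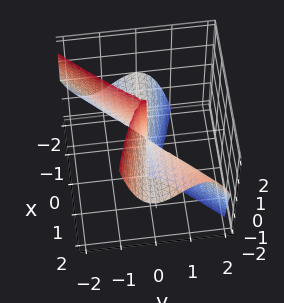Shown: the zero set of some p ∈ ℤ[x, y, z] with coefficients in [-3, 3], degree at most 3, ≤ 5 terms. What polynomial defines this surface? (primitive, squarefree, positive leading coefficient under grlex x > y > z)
1. The degree is 3 — the shape is more complex than any degree-2 surface.
2. Reading off the gridlines: one y-axis crossing is at y = 0; every point of the x-axis in the box is on the surface; every point of the z-axis in the box is on the surface.
3. Putting this together gives p.

x^2*z - 3*x*y^2 + 3*y^3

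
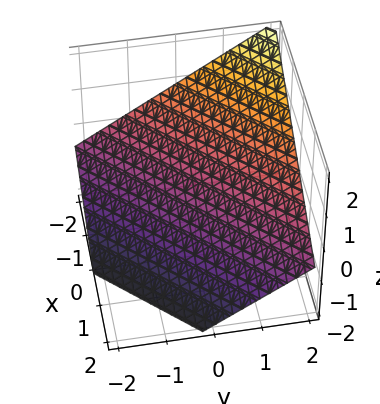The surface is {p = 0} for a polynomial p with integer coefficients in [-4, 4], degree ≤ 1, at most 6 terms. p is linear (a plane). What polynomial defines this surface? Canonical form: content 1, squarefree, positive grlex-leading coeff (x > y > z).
2*x - 2*y + 3*z + 2

deg p = 1. The surface is flat (a plane).
Reading off the gridlines: it meets the x-axis at x = -1 (among the integer gridlines); it crosses the y-axis at the gridline y = 1.
Putting this together gives p.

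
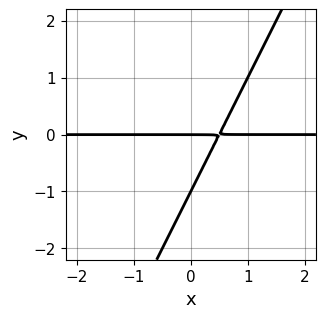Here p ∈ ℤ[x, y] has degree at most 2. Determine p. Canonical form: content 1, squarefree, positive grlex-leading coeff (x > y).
deg p = 2.
From the visible intercepts: the visible x-axis segment lies entirely on the curve; the y-axis gridline crossings are at y ∈ {-1, 0}.
Putting this together gives p.

2*x*y - y^2 - y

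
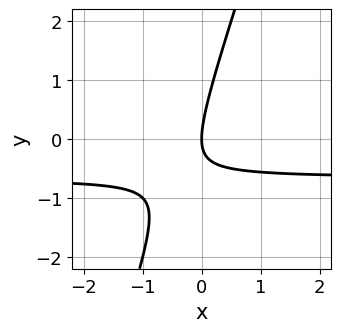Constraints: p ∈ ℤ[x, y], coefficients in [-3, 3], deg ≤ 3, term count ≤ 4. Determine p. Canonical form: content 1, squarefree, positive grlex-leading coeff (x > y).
3*x*y - y^2 + 2*x

First, the degree is 2 — a generic line meets the curve in up to 2 points.
Next, observable constraints: it meets the x-axis at x = 0 (among the integer gridlines); it meets the y-axis at y = 0 (among the integer gridlines).
Finally, putting this together gives p.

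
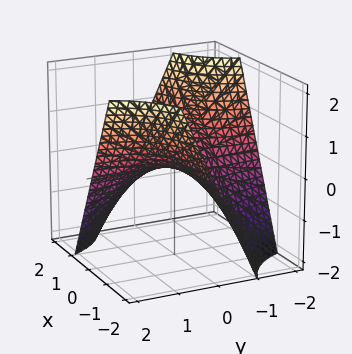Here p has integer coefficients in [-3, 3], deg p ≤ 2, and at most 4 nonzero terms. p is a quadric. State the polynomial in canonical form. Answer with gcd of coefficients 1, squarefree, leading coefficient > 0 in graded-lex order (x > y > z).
x*y + z

Degree: a saddle surface; a quadric, so deg p = 2.
Observable constraints: it meets the z-axis at z = 0 (among the integer gridlines); the visible y-axis segment lies entirely on the surface; the visible x-axis segment lies entirely on the surface.
Together with the visible shape, these determine p as stated.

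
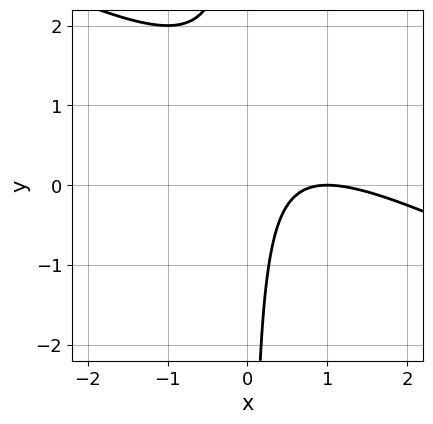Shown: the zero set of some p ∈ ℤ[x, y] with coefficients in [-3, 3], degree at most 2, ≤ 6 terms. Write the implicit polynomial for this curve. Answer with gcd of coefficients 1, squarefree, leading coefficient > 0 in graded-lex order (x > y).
x^2 + 2*x*y - 2*x + 1

First, deg p = 2. A generic line meets the curve in up to 2 points.
Next, from the visible intercepts: it crosses the x-axis at the gridline x = 1; it misses every integer gridline on the y-axis.
Finally, together with the visible shape, these determine p as stated.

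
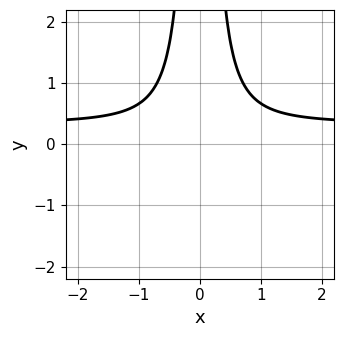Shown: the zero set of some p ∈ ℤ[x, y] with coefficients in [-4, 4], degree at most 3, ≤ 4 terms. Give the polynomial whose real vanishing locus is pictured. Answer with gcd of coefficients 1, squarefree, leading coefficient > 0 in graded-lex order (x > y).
3*x^2*y - x^2 - 1

(a) Degree: the shape is more complex than any degree-2 curve, so deg p = 3.
(b) Symmetries: mirror symmetry x ↦ −x ⇒ only even powers of x.
(c) Against the integer gridlines: the curve avoids every integer x-axis point in the box; the curve avoids every integer y-axis point in the box.
(d) Putting this together gives p.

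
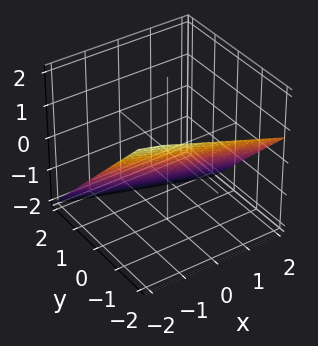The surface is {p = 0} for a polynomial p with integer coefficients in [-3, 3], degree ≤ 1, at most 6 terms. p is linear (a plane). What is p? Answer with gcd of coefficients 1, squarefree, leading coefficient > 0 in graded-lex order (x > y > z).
First, degree: every cross-section is a straight line — this is a plane, so deg p = 1.
Next, against the integer gridlines: it crosses the x-axis at the gridline x = -2.
Finally, together with the visible shape, these determine p as stated.

x + 3*y + 3*z + 2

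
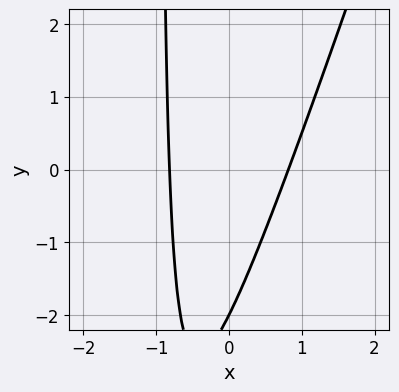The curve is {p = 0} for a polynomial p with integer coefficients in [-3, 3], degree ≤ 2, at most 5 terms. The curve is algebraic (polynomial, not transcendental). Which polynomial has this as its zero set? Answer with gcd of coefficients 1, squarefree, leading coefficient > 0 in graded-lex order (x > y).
3*x^2 - x*y - y - 2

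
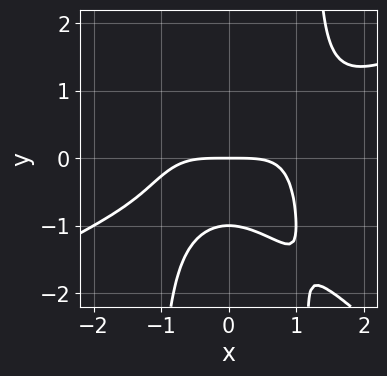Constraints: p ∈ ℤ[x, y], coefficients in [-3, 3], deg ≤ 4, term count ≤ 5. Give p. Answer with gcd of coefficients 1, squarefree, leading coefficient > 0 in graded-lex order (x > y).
x^4 - x^3*y - 2*x^2*y^2 + 3*y^2 + 3*y

deg p = 4. The shape is more complex than any degree-3 curve.
Reading off the gridlines: it meets the x-axis at x = 0 (among the integer gridlines); the y-axis gridline crossings are at y ∈ {-1, 0}.
These observations pin down the coefficients.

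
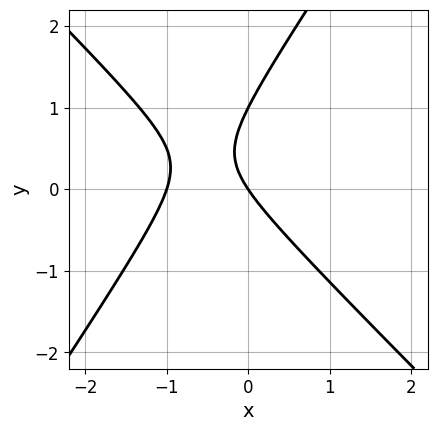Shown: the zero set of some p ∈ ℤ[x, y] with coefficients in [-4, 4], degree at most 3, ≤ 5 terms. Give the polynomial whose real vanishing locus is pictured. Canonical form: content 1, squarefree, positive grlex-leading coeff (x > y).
3*x^2 + x*y - 2*y^2 + 3*x + 2*y

deg p = 2. A generic line meets the curve in up to 2 points.
Checking where it meets the axes: among the integer gridlines, it crosses the x-axis at x ∈ {-1, 0}; among the integer gridlines, it crosses the y-axis at y ∈ {0, 1}.
The integer polynomial consistent with all of this is the stated p.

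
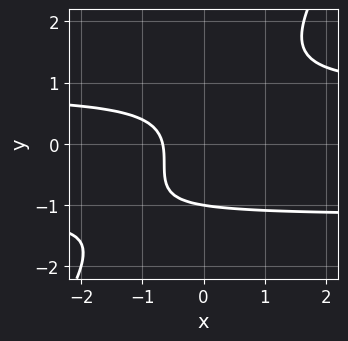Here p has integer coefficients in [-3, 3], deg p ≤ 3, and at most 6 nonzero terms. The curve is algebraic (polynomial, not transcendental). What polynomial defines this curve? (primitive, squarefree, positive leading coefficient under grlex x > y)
3*x*y^2 - 2*y^3 + x*y - 3*x - 2

deg p = 3.
From the axis intercepts and sections: it meets the y-axis at y = -1 (among the integer gridlines).
Solving for integer coefficients yields p as stated.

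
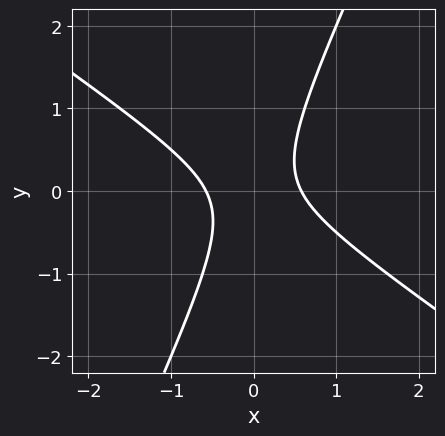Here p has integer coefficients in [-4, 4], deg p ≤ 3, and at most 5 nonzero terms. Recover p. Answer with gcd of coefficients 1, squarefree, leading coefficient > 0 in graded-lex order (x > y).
3*x^2 + 3*x*y - 2*y^2 - 1

First, degree: the shape is more complex than any degree-1 curve, so deg p = 2.
Then, from the visible intercepts: it misses every integer gridline on the y-axis.
Finally, fitting integer coefficients to these (and the overall shape) gives p.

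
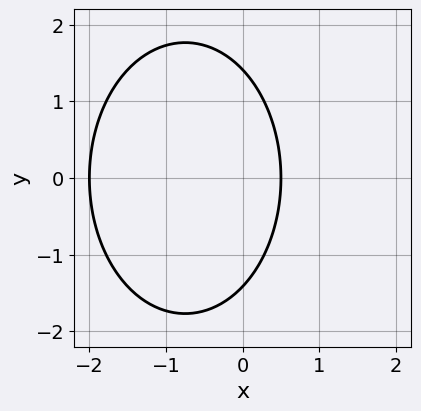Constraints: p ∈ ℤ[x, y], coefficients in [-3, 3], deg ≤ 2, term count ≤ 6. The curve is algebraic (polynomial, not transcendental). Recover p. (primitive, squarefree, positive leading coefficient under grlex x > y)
First, the degree is 2 — a generic line meets the curve in up to 2 points.
Then, symmetries: it's symmetric under y → −y, forcing even powers of y.
Next, observable constraints: it meets the x-axis at x = -2 (among the integer gridlines).
Finally, putting this together gives p.

2*x^2 + y^2 + 3*x - 2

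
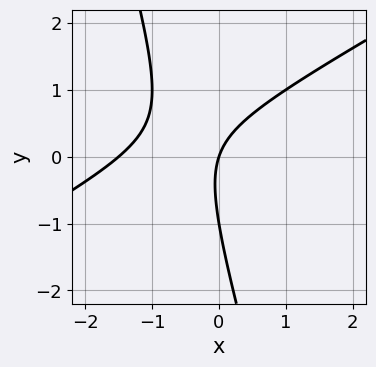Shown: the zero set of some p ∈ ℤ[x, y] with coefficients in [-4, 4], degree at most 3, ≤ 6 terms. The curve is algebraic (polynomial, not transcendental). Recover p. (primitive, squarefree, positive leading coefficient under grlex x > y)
2*x^2 - 3*x*y - y^2 + 3*x - y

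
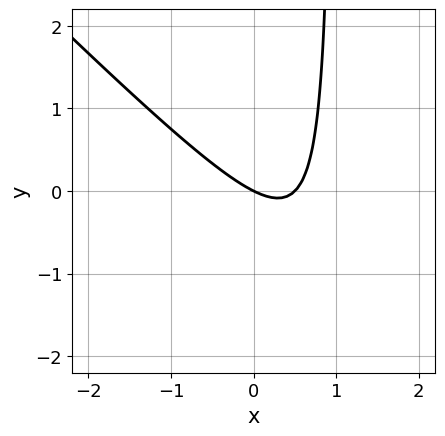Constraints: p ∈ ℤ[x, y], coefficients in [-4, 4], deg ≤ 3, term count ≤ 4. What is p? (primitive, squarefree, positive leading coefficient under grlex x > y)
(a) Degree: a generic line meets the curve in up to 2 points, so deg p = 2.
(b) Reading off the gridlines: one y-axis crossing is at y = 0; it crosses the x-axis at the gridline x = 0.
(c) These observations pin down the coefficients.

2*x^2 + 2*x*y - x - 2*y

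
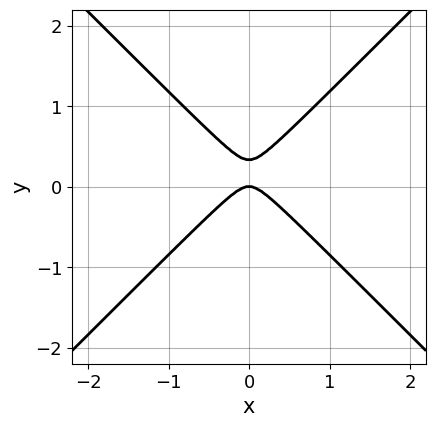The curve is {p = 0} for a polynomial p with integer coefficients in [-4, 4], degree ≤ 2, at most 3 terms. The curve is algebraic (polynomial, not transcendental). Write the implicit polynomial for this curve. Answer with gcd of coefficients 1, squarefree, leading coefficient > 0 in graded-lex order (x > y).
3*x^2 - 3*y^2 + y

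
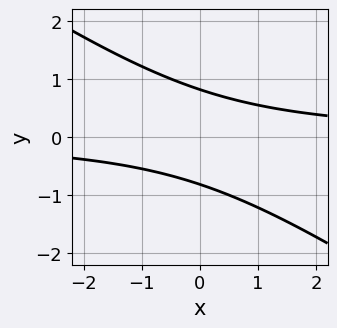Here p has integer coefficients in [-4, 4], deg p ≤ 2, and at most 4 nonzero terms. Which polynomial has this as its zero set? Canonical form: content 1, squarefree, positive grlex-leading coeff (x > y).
2*x*y + 3*y^2 - 2

First, the degree is 2 — the shape is more complex than any degree-1 curve.
Next, from the axis intercepts and sections: no x-intercept at any integer in the box.
Finally, putting this together gives p.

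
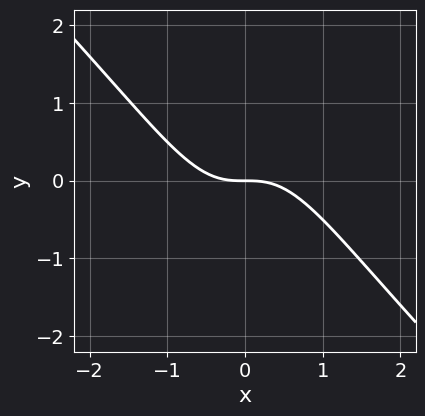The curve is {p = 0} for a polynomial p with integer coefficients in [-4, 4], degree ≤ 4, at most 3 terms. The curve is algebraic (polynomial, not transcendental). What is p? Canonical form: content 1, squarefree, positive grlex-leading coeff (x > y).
Degree: a generic line meets the curve in up to 3 points, so deg p = 3.
From the visible intercepts: one y-axis crossing is at y = 0; one x-axis crossing is at x = 0.
Matching integer coefficients to the picture gives p.

x^3 + x^2*y + y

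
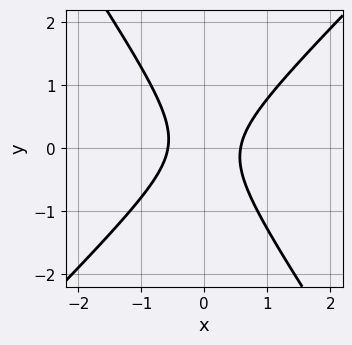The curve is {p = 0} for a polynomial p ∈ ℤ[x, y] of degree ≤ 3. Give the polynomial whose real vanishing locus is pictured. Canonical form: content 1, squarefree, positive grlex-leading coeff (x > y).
Degree: the shape is more complex than any degree-1 curve, so deg p = 2.
Reading off the gridlines: it misses every integer gridline on the y-axis.
The integer polynomial consistent with all of this is the stated p.

3*x^2 - x*y - 2*y^2 - 1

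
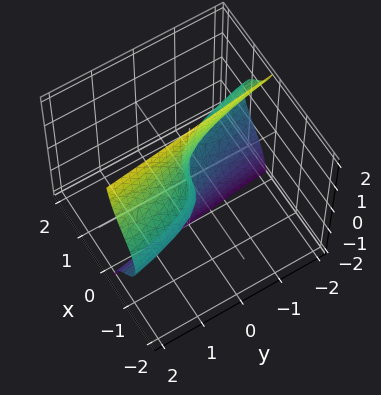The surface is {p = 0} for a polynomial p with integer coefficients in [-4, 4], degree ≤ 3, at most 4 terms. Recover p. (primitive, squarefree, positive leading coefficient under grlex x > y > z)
1. The degree is 3 — a generic line meets the surface in up to 3 points.
2. Checking where it meets the axes: it meets the y-axis at y = 0 (among the integer gridlines); every point of the z-axis in the box is on the surface; it meets the x-axis at x = 0 (among the integer gridlines).
3. Matching integer coefficients to the picture gives p.

x^3 + 2*x*z^2 + y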